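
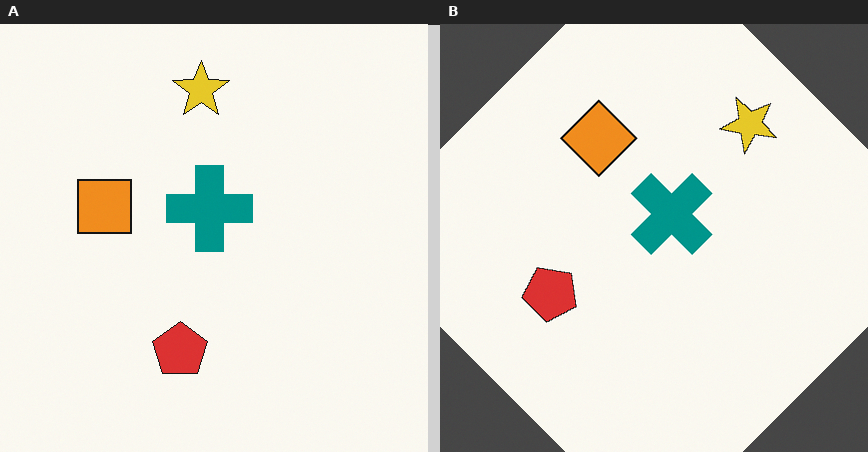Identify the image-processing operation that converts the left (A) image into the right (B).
The transformation is: rotated clockwise by a large amount — several tens of degrees.

Every shape is tilted by the same angle and the image corners show triangular fill wedges — a whole-image rotation by a non-right angle.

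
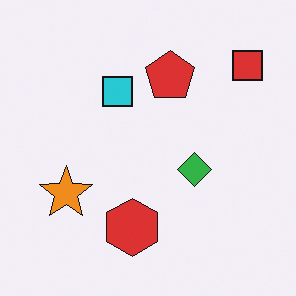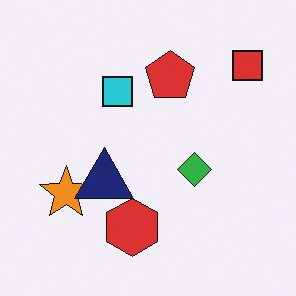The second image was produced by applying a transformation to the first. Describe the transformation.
The second image is the first overlaid with an additional navy triangle.

A navy triangle appears in the second image that is absent from the first.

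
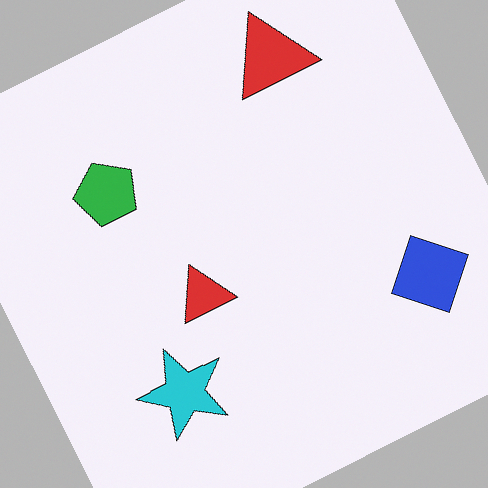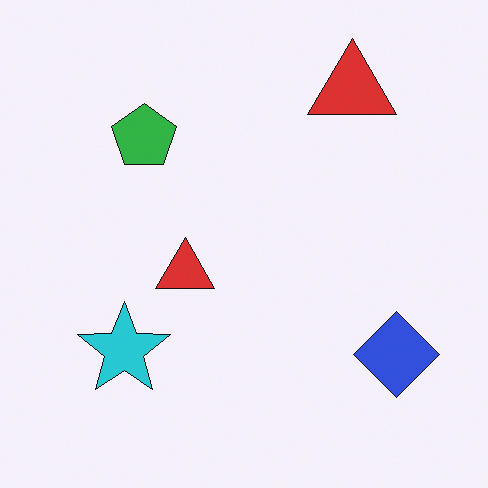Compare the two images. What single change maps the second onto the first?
The transformation is: rotated counter-clockwise by a moderate amount.

Every shape is tilted by the same angle and the image corners show triangular fill wedges — a whole-image rotation by a non-right angle.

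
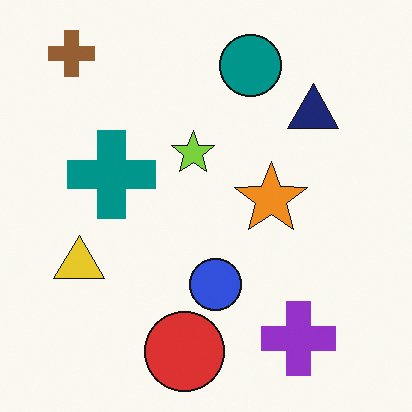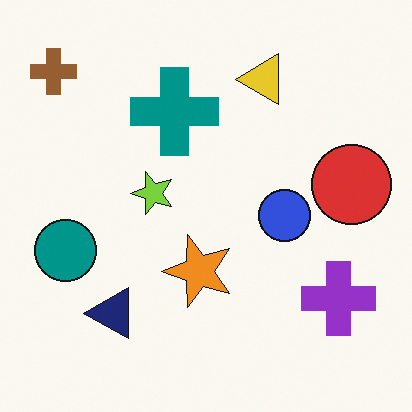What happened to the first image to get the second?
The transformation is: transposed (reflected across the top-left ↔ bottom-right diagonal).

Shapes have swapped their row and column positions — what was in the top-right is now in the bottom-left — a diagonal reflection.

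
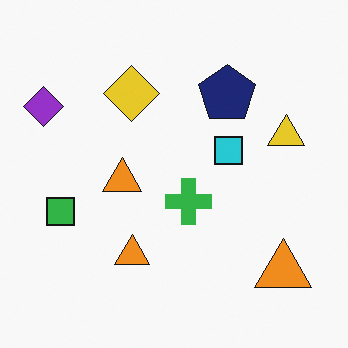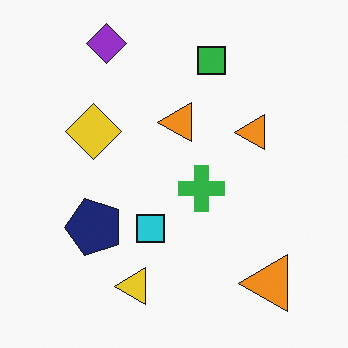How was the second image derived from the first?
The transformation is: transposed (reflected across the top-left ↔ bottom-right diagonal).

Shapes have swapped their row and column positions — what was in the top-right is now in the bottom-left — a diagonal reflection.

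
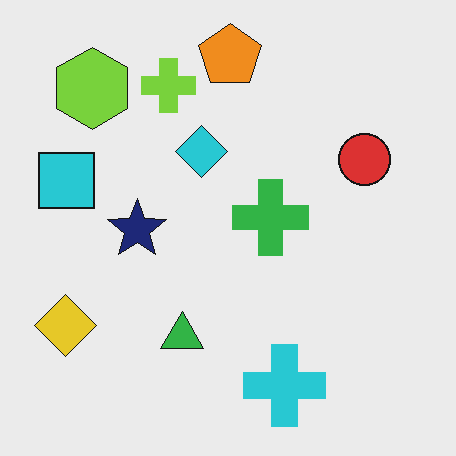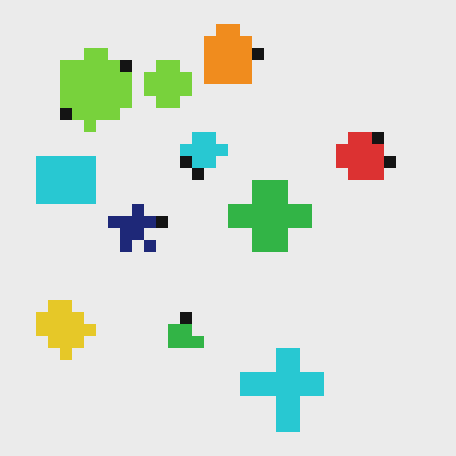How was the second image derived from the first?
It was heavily pixelated into large blocks.

Shapes are reduced to large square blocks; fine edges and outlines are lost — a downscale-then-upscale (mosaic) effect.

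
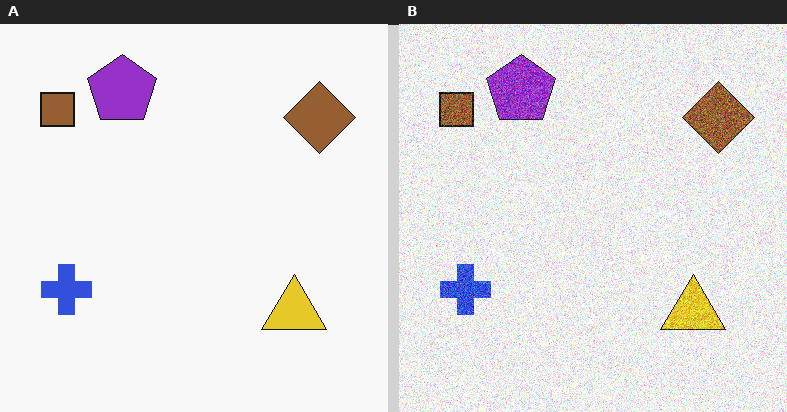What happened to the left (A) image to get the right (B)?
This is the original image degraded with a thick layer of grain.

Random speckle covers the whole image, including the flat background.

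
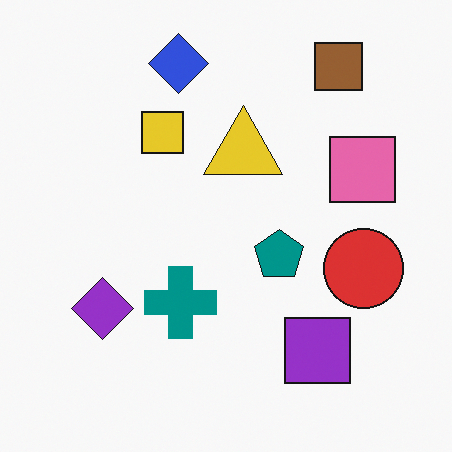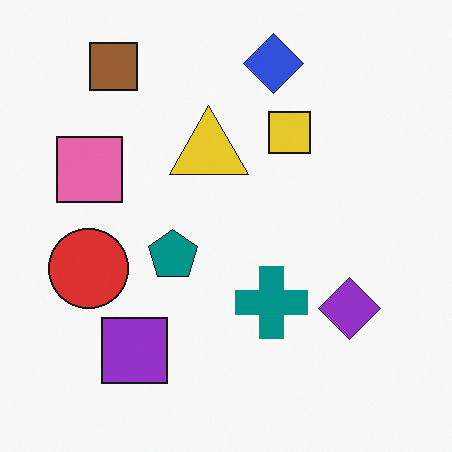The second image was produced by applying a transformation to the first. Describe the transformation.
The second image is the first flipped horizontally (left ↔ right).

The red circle is in the right of the first image and the left of the second — shapes on opposite sides of the vertical midline have swapped in a mirror flip.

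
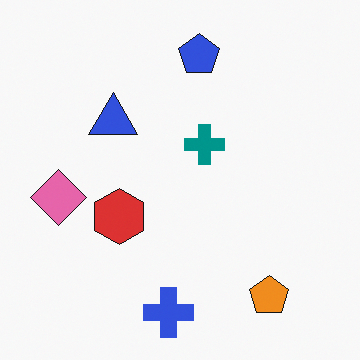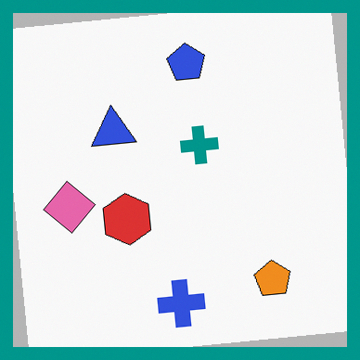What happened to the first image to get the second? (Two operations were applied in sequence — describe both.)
It was rotated counter-clockwise by a small amount, then framed with a teal border.

Every shape is tilted by the same angle and the image corners show triangular fill wedges — a whole-image rotation by a non-right angle. A solid teal frame runs around the edge of the second image, with the content slightly shrunk inside it.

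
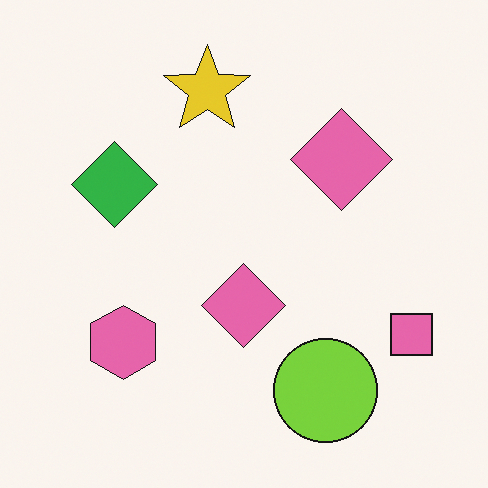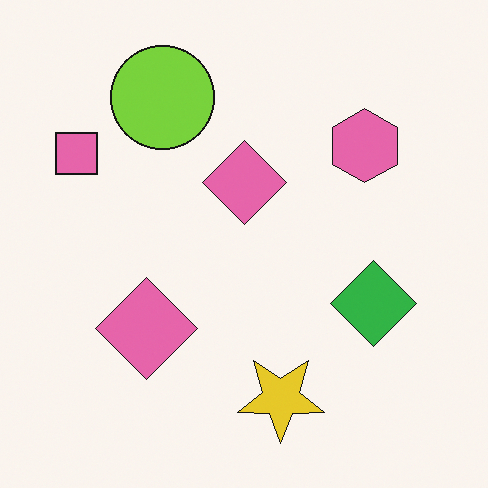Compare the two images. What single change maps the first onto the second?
Rotated 180°.

The pink square sits in the bottom-right of the first image and the top-left of the second — consistent with a whole-image 180° rotation.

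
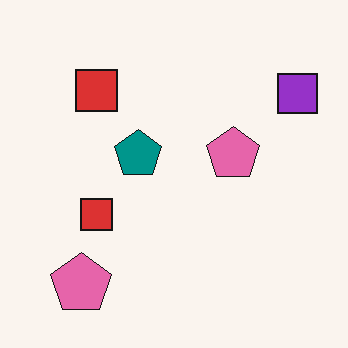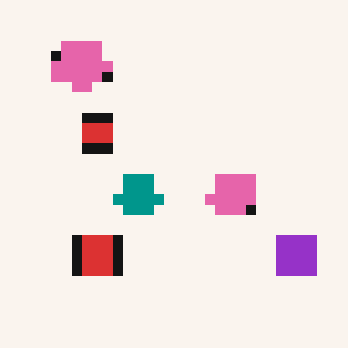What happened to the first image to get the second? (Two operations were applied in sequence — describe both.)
This is the original image flipped vertically (top ↔ bottom), then coarsely pixelated.

The purple square is in the top-right of the first image and the bottom-right of the second — shapes on opposite sides of the horizontal midline have swapped in a mirror flip. Shapes are reduced to large square blocks; fine edges and outlines are lost — a downscale-then-upscale (mosaic) effect.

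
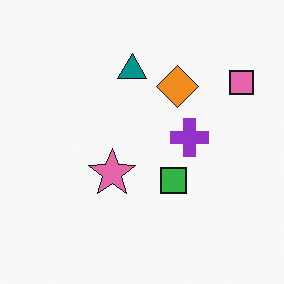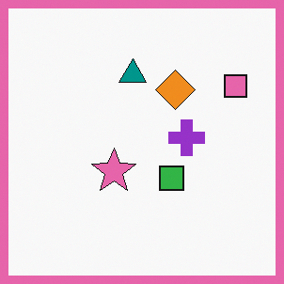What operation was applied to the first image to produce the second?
This is the original image framed with a pink border.

A solid pink frame runs around the edge of the second image, with the content slightly shrunk inside it.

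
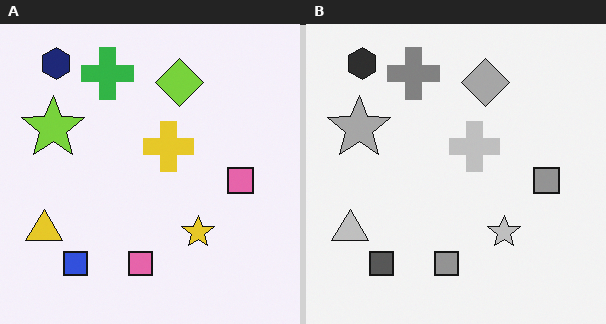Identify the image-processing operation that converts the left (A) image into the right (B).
The right (B) image is the left (A) converted to grayscale.

All color is removed — every shape is now a shade of grey.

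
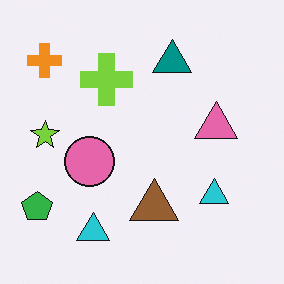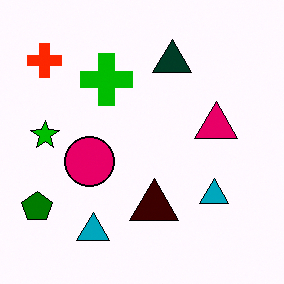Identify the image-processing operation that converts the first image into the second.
The second image is the first boosted in contrast.

Tones are pushed away from mid-grey across the whole image — a global contrast change.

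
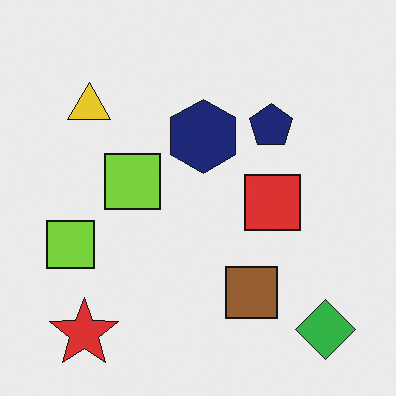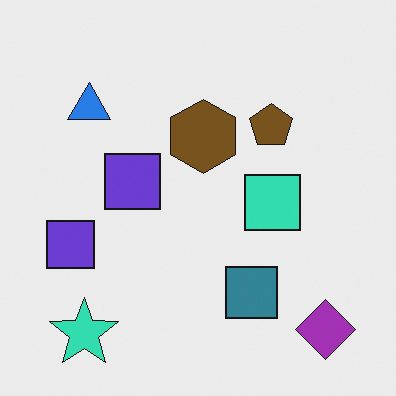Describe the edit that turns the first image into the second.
Hue-shifted through roughly half the color wheel.

Every shape's color has rotated by the same amount around the hue wheel — a uniform hue shift.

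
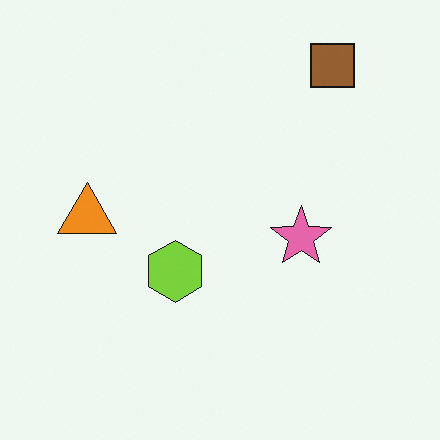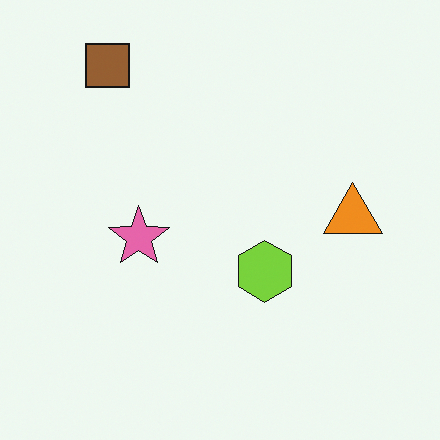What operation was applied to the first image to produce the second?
This is the original image flipped horizontally (left ↔ right).

The orange triangle is in the left of the first image and the right of the second — shapes on opposite sides of the vertical midline have swapped in a mirror flip.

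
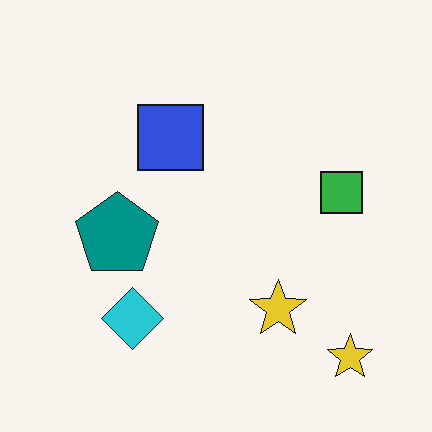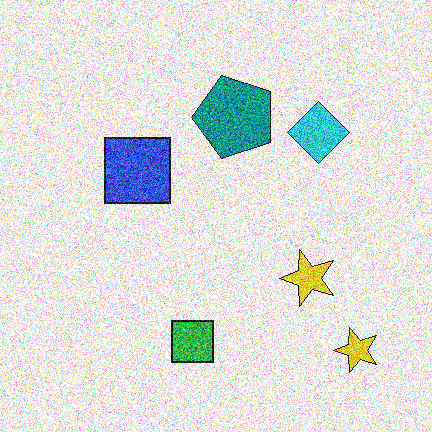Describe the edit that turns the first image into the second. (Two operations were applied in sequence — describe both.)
The second image is the first degraded with strong gaussian noise, then transposed (reflected across the top-left ↔ bottom-right diagonal).

Random speckle covers the whole image, including the flat background. Shapes have swapped their row and column positions — what was in the top-right is now in the bottom-left — a diagonal reflection.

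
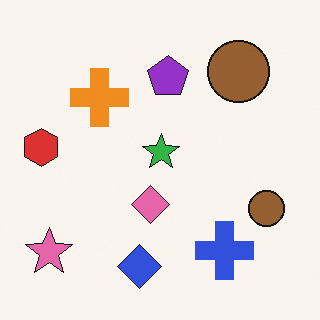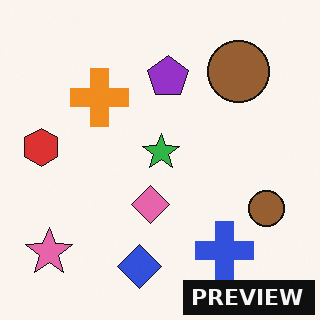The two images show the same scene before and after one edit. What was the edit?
This is the original image watermarked with the text "PREVIEW" in the lower-right corner.

A dark label reading "PREVIEW" appears in the lower-right corner.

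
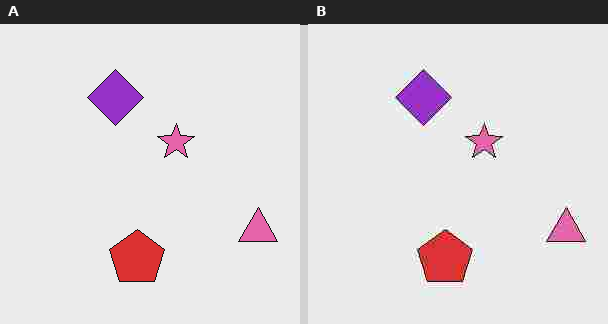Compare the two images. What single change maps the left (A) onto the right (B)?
The transformation is: degraded with heavy JPEG compression.

Blocky 8×8 compression artifacts appear around shape edges and the flat background shows ringing — characteristic JPEG degradation.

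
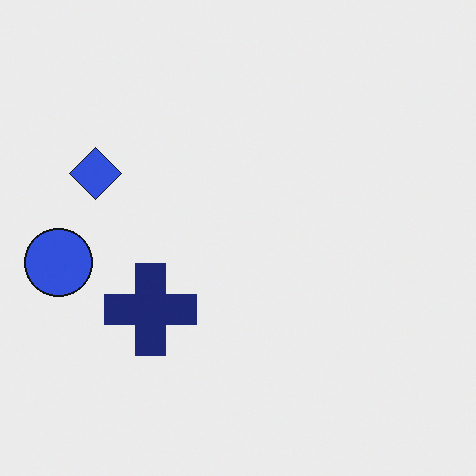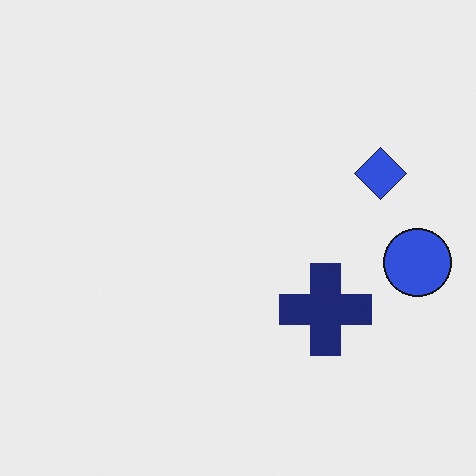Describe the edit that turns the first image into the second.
The transformation is: flipped horizontally (left ↔ right).

The blue circle is in the left of the first image and the right of the second — shapes on opposite sides of the vertical midline have swapped in a mirror flip.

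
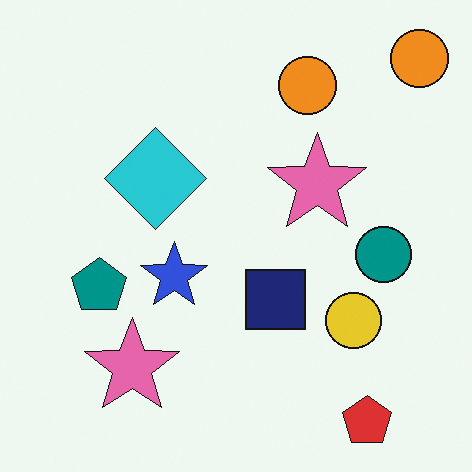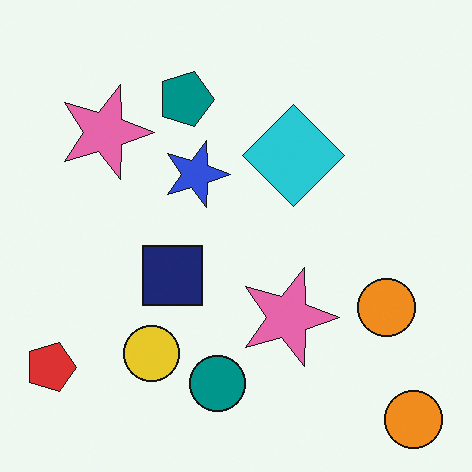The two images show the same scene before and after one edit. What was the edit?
The second image is the first rotated 90° clockwise.

The red pentagon sits in the bottom-right of the first image and the bottom-left of the second — consistent with a whole-image 90° clockwise rotation.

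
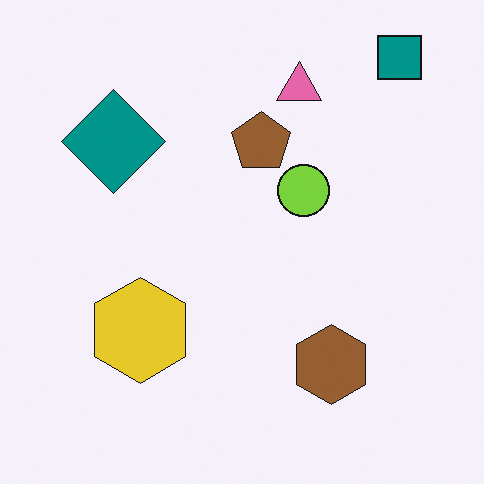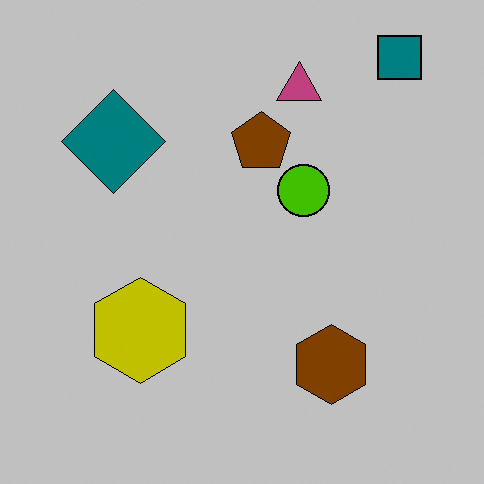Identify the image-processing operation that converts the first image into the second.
Heavily posterized to just a handful of flat colors.

Each flat color has snapped to a coarser quantized level — most visibly, the near-white background has dropped to a flat grey.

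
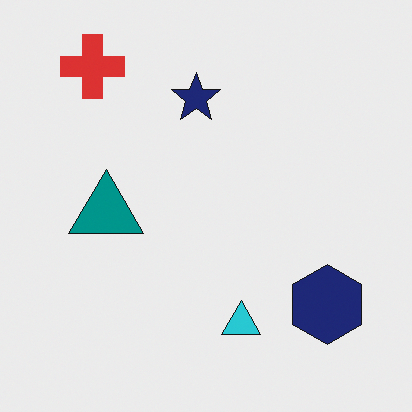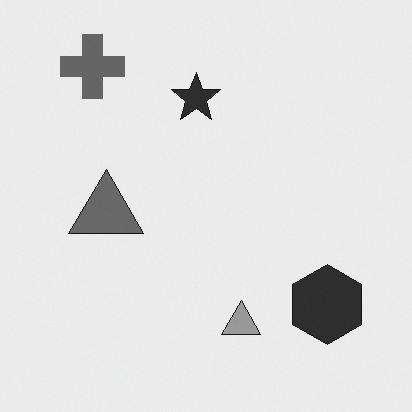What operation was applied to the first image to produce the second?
This is the original image converted to grayscale.

All color is removed — every shape is now a shade of grey.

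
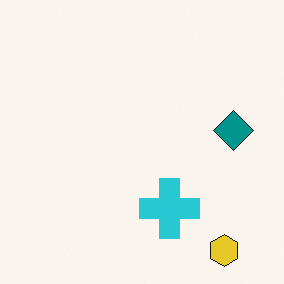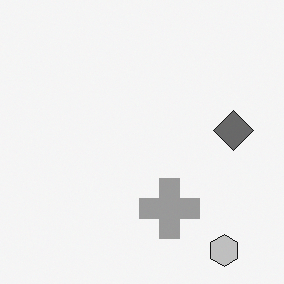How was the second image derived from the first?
The transformation is: converted to grayscale.

All color is removed — every shape is now a shade of grey.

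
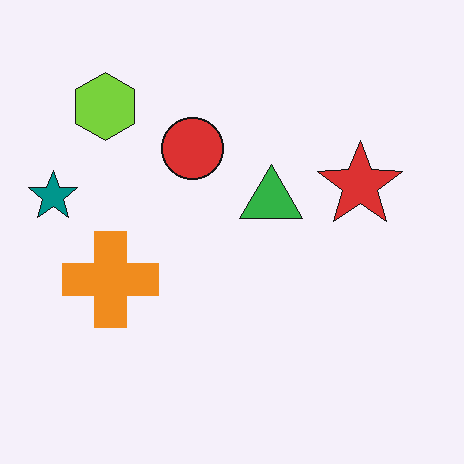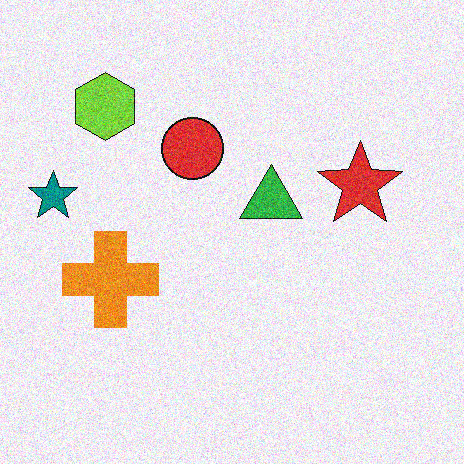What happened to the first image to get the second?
The second image is the first degraded with moderate additive noise.

Random speckle covers the whole image, including the flat background.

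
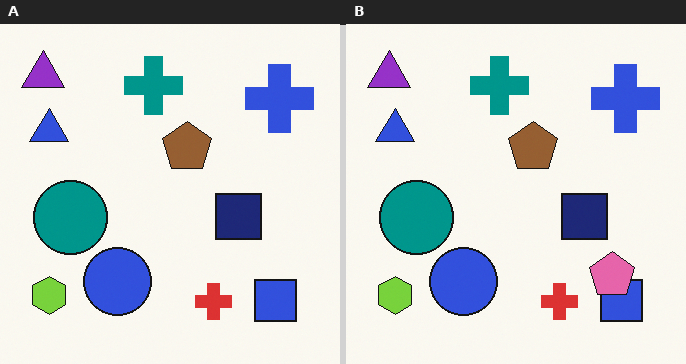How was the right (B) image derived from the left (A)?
The right (B) image is the left (A) overlaid with an additional pink pentagon.

A pink pentagon appears in the right (B) image that is absent from the left (A).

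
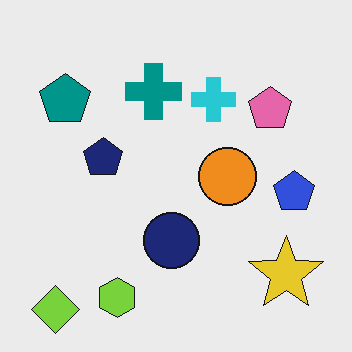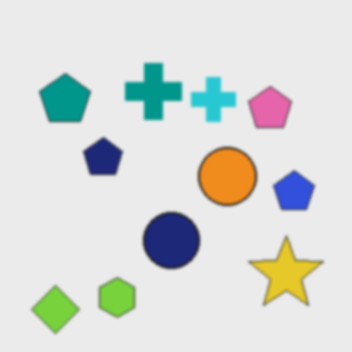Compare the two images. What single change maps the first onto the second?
The image was lightly blurred.

Shape edges and outlines are uniformly softened across the whole image.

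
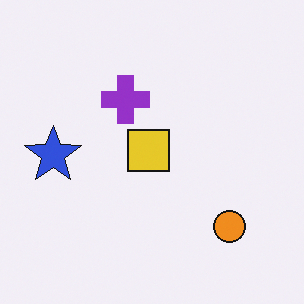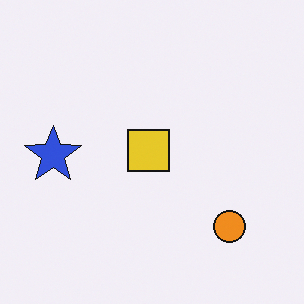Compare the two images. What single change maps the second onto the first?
Overlaid with an additional purple cross.

A purple cross appears in the first image that is absent from the second.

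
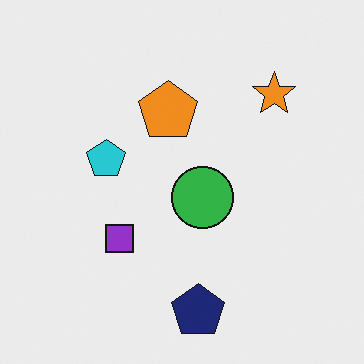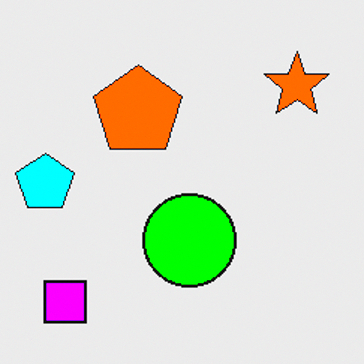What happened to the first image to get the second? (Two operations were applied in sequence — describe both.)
This is the original image cropped slightly and scaled back up, then made much more vivid (saturation change).

The visible shapes are larger and the field of view is narrower; shapes near the original edges may be partly or wholly outside the frame — a crop-and-rescale. All colors are more vivid — a global saturation change.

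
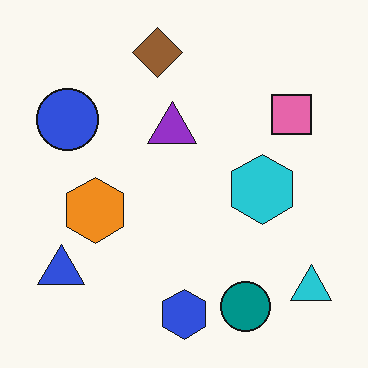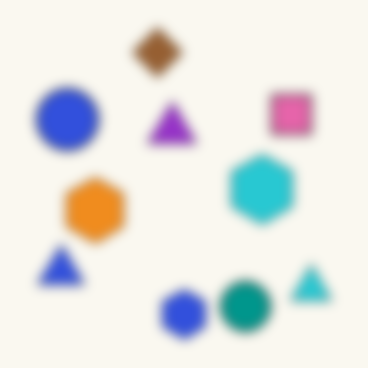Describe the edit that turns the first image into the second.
The second image is the first strongly gaussian-blurred.

Shape edges and outlines are uniformly softened across the whole image.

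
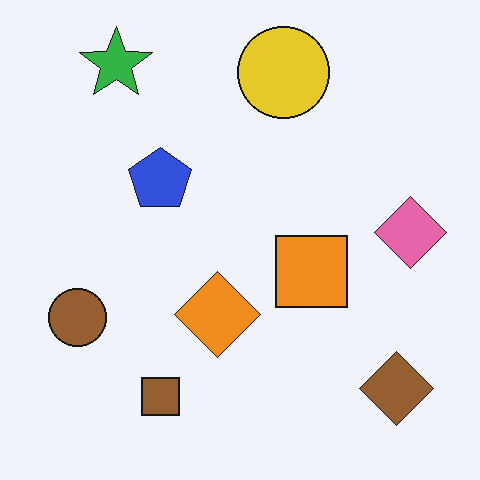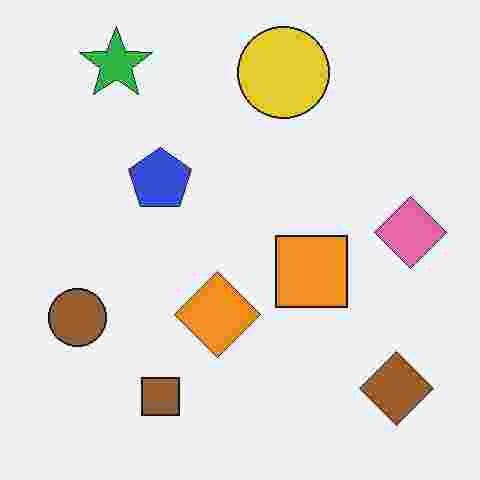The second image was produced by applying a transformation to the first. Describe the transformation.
Heavily JPEG-compressed with obvious blocking artifacts.

Blocky 8×8 compression artifacts appear around shape edges and the flat background shows ringing — characteristic JPEG degradation.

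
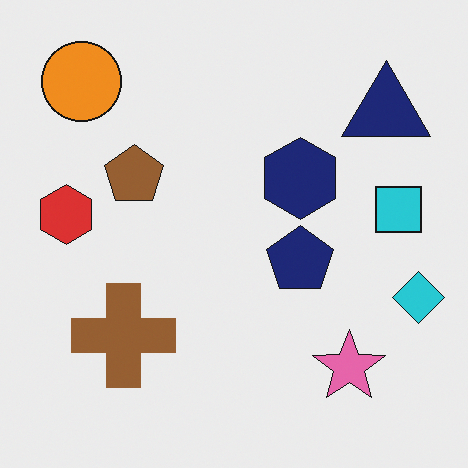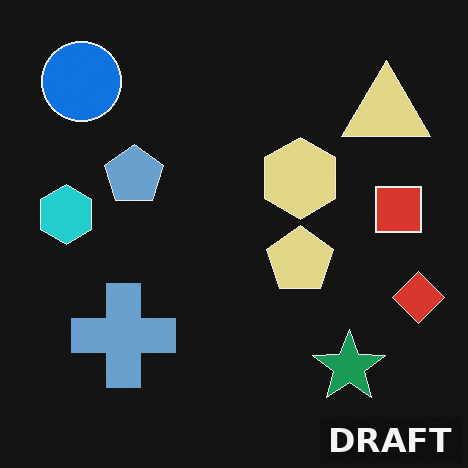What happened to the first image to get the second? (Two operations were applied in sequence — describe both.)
The image was color-inverted (negative), then watermarked with the text "DRAFT" in the lower-right corner.

The light background has become dark and every shape's color is its complement — a photographic negative. A dark label reading "DRAFT" appears in the lower-right corner.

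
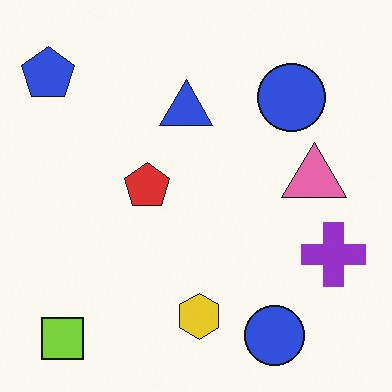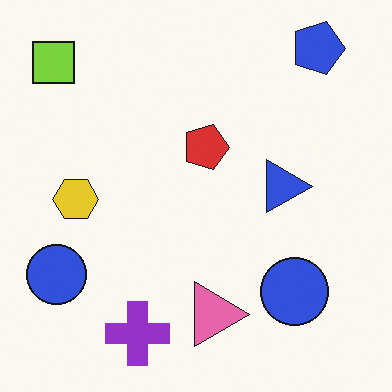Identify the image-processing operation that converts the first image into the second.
Rotated 90° clockwise.

The lime square sits in the bottom-left of the first image and the top-left of the second — consistent with a whole-image 90° clockwise rotation.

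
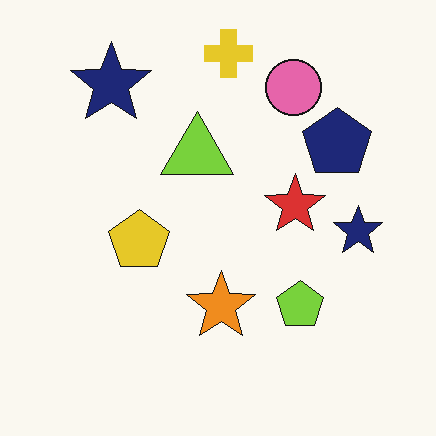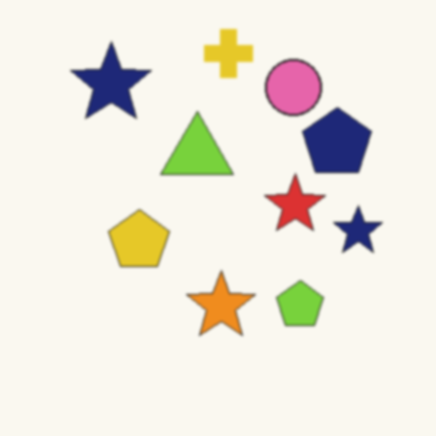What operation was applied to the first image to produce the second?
The image was slightly softened.

Shape edges and outlines are uniformly softened across the whole image.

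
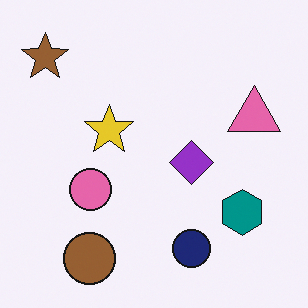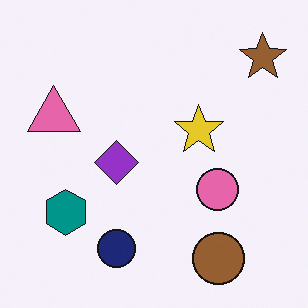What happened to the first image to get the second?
The second image is the first flipped horizontally (left ↔ right).

The brown star is in the top-left of the first image and the top-right of the second — shapes on opposite sides of the vertical midline have swapped in a mirror flip.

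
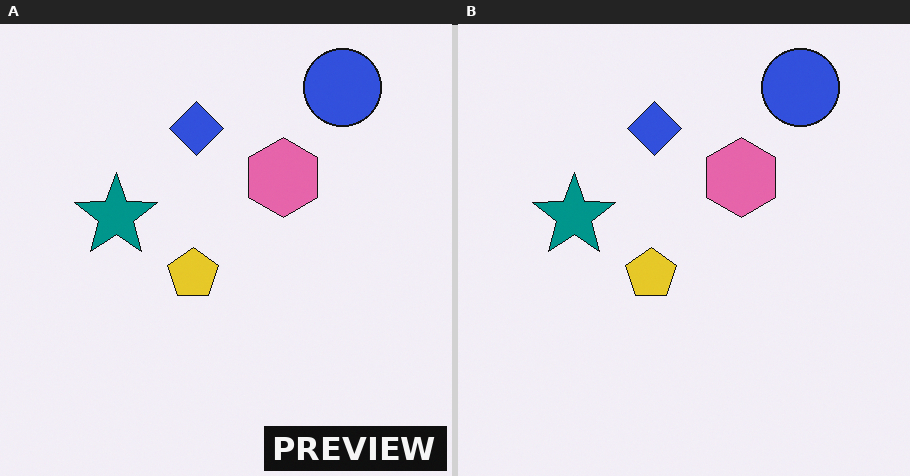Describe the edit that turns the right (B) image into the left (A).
The transformation is: watermarked with the text "PREVIEW" in the lower-right corner.

A dark label reading "PREVIEW" appears in the lower-right corner.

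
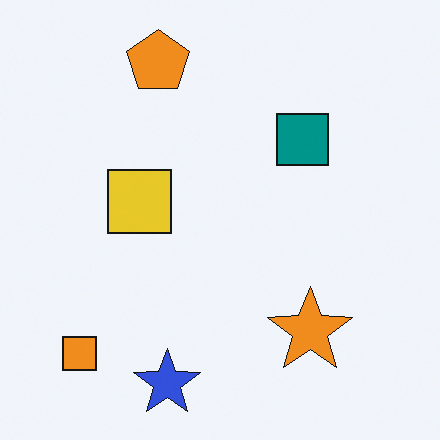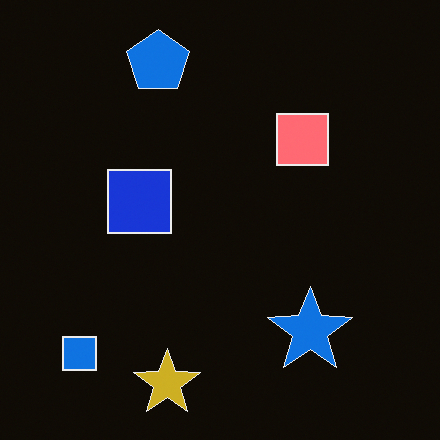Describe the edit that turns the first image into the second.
Color-inverted (negative).

The light background has become dark and every shape's color is its complement — a photographic negative.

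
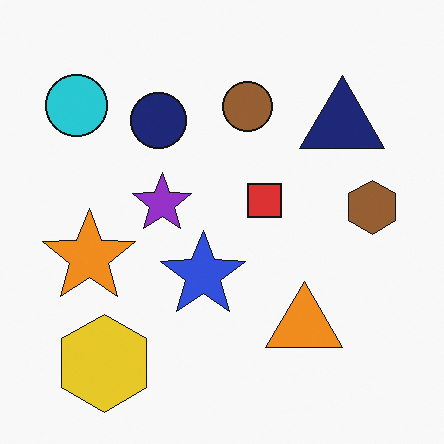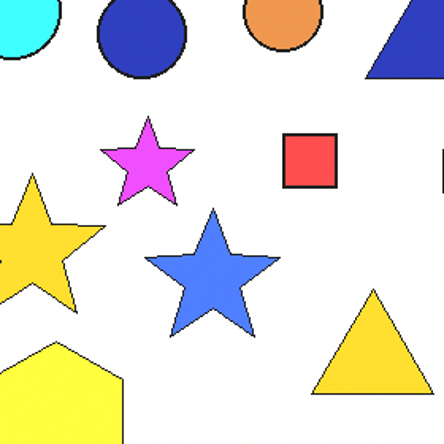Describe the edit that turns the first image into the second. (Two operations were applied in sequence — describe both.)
Substantially brightened, then cropped slightly and scaled back up.

Every pixel — background and shapes alike — is uniformly brightened. The visible shapes are larger and the field of view is narrower; shapes near the original edges may be partly or wholly outside the frame — a crop-and-rescale.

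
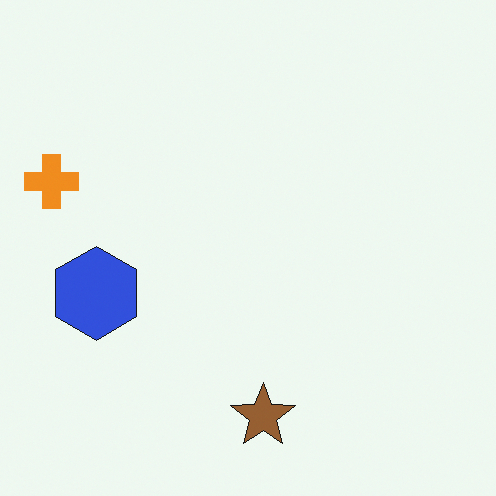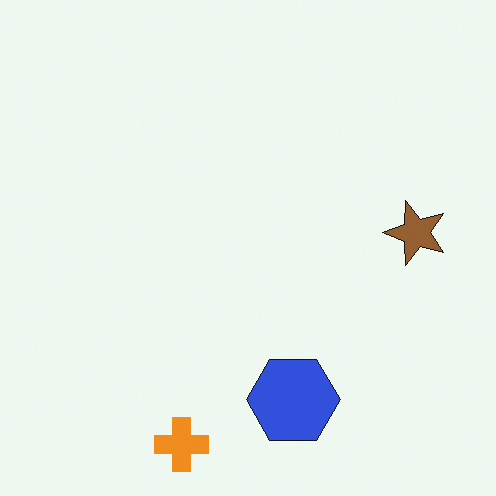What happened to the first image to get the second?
The transformation is: rotated 90° counter-clockwise.

The orange cross sits in the left of the first image and the bottom of the second — consistent with a whole-image 90° counter-clockwise rotation.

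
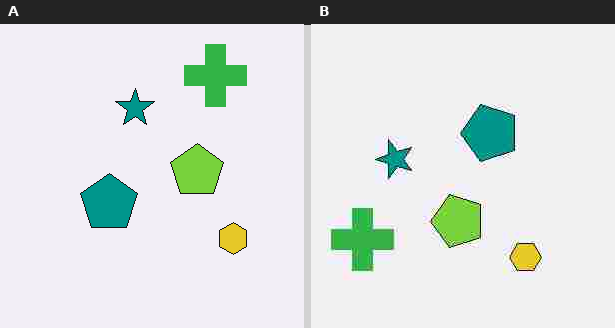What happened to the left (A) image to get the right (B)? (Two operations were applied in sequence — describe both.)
The transformation is: transposed (reflected across the top-left ↔ bottom-right diagonal), then heavily JPEG-compressed with obvious blocking artifacts.

Shapes have swapped their row and column positions — what was in the top-right is now in the bottom-left — a diagonal reflection. Blocky 8×8 compression artifacts appear around shape edges and the flat background shows ringing — characteristic JPEG degradation.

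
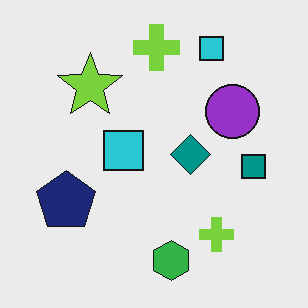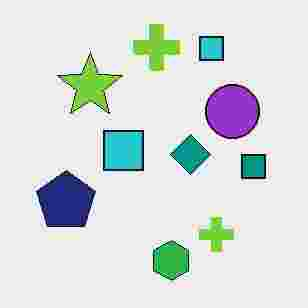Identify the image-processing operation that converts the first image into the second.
The image was degraded with heavy JPEG compression.

Blocky 8×8 compression artifacts appear around shape edges and the flat background shows ringing — characteristic JPEG degradation.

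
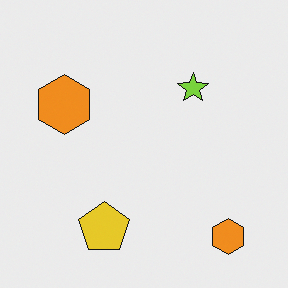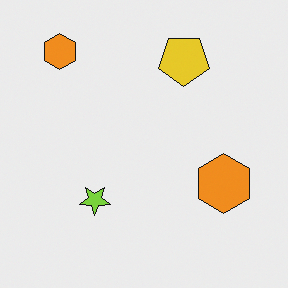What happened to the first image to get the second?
Rotated 180°.

The yellow pentagon sits in the bottom of the first image and the top of the second — consistent with a whole-image 180° rotation.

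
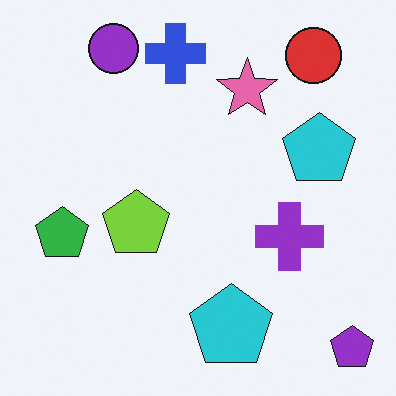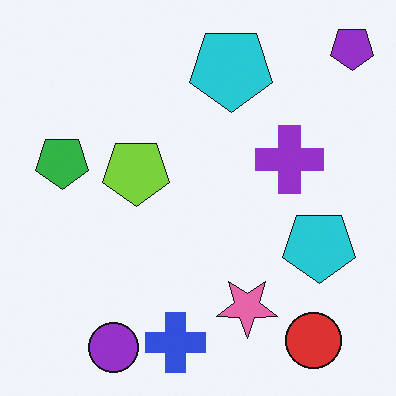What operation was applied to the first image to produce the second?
The second image is the first flipped vertically (top ↔ bottom).

The purple circle is in the top-left of the first image and the bottom-left of the second — shapes on opposite sides of the horizontal midline have swapped in a mirror flip.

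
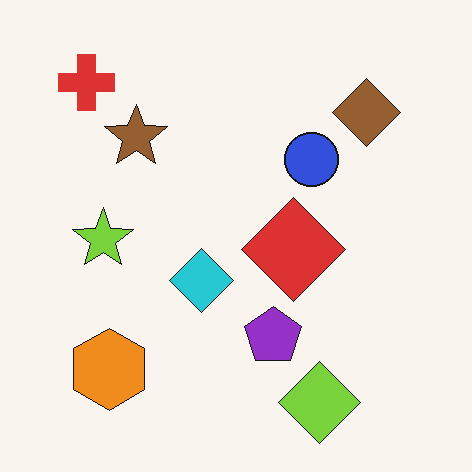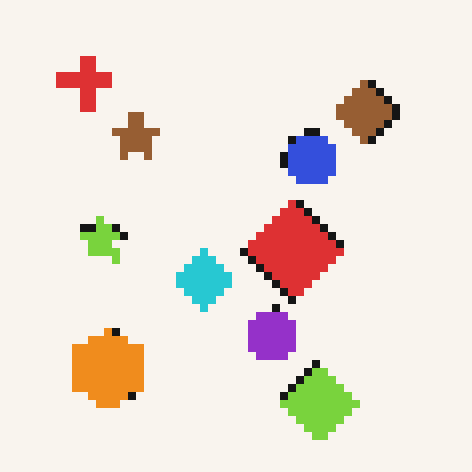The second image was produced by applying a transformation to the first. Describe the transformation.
It was pixelated into visible square blocks.

Shapes are reduced to large square blocks; fine edges and outlines are lost — a downscale-then-upscale (mosaic) effect.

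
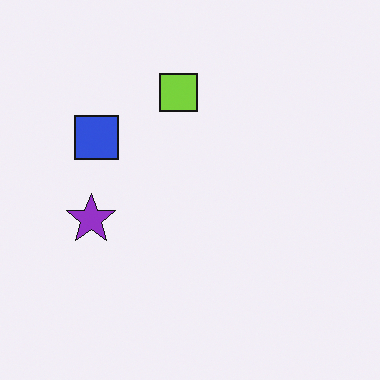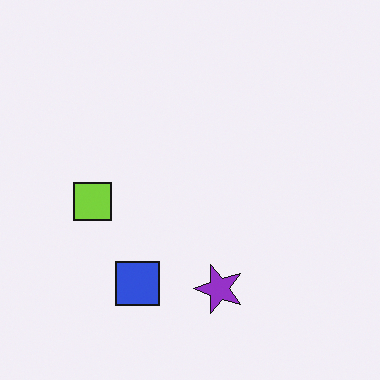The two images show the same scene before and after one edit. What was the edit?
Rotated 90° counter-clockwise.

The blue square sits in the left of the first image and the bottom of the second — consistent with a whole-image 90° counter-clockwise rotation.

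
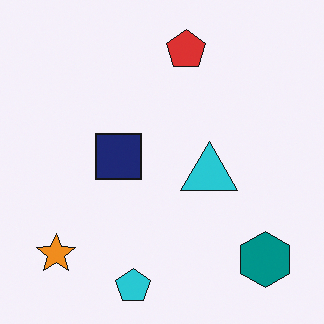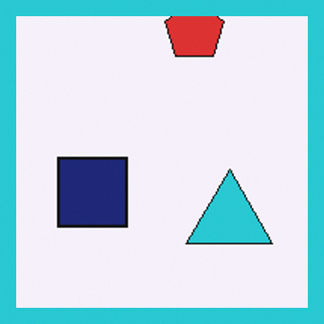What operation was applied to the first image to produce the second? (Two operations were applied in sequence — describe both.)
The second image is the first cropped tightly and scaled back up, then framed with a cyan border.

The visible shapes are larger and the field of view is narrower; shapes near the original edges may be partly or wholly outside the frame — a crop-and-rescale. A solid cyan frame runs around the edge of the second image, with the content slightly shrunk inside it.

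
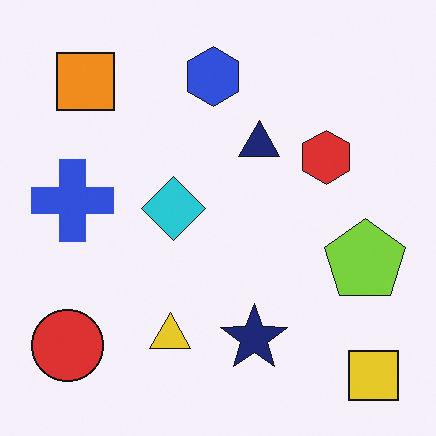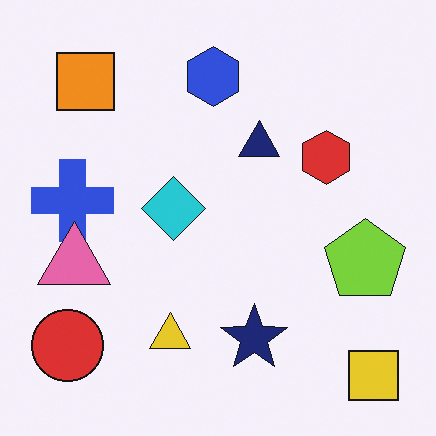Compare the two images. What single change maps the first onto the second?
The second image is the first overlaid with an additional pink triangle.

A pink triangle appears in the second image that is absent from the first.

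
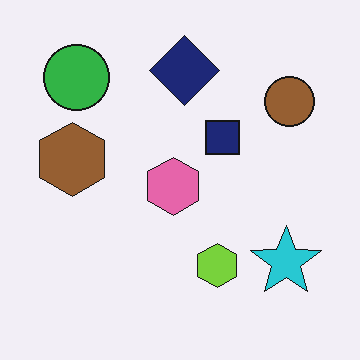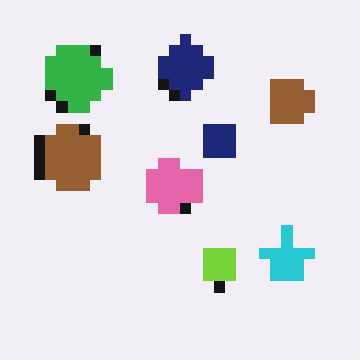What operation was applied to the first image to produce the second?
The transformation is: coarsely pixelated.

Shapes are reduced to large square blocks; fine edges and outlines are lost — a downscale-then-upscale (mosaic) effect.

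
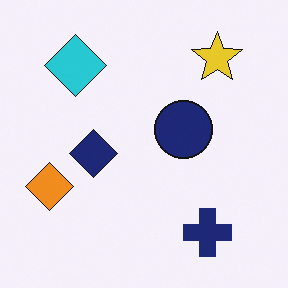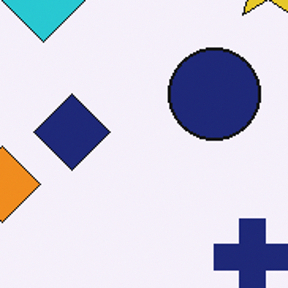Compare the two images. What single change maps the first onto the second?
The image was cropped slightly and scaled back up.

The visible shapes are larger and the field of view is narrower; shapes near the original edges may be partly or wholly outside the frame — a crop-and-rescale.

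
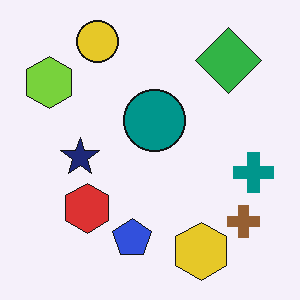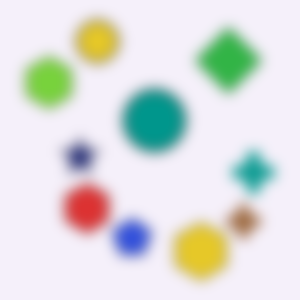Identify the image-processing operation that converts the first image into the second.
This is the original image strongly gaussian-blurred.

Shape edges and outlines are uniformly softened across the whole image.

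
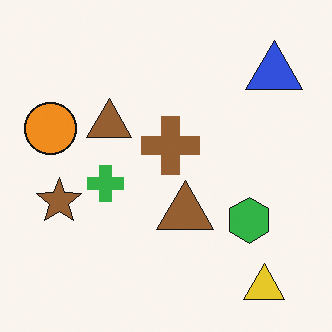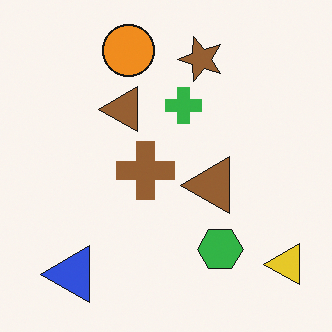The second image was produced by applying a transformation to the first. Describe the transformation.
Transposed (reflected across the top-left ↔ bottom-right diagonal).

Shapes have swapped their row and column positions — what was in the top-right is now in the bottom-left — a diagonal reflection.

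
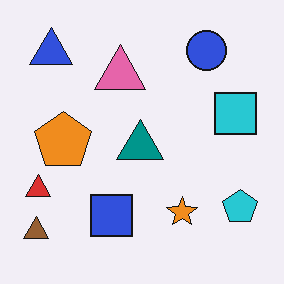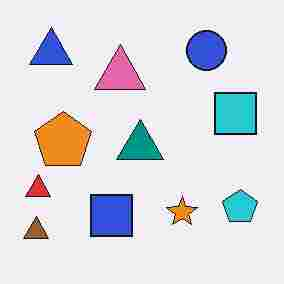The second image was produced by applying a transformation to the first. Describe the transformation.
The transformation is: degraded with heavy JPEG compression.

Blocky 8×8 compression artifacts appear around shape edges and the flat background shows ringing — characteristic JPEG degradation.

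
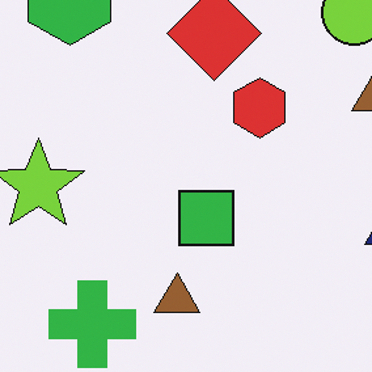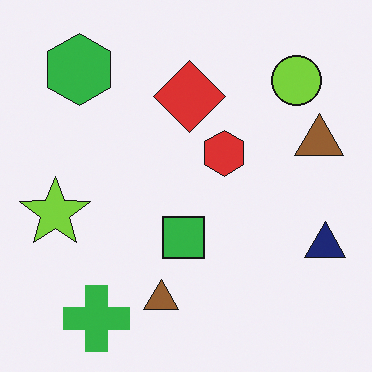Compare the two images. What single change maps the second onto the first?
The image was cropped to a modestly smaller region and rescaled.

The visible shapes are larger and the field of view is narrower; shapes near the original edges may be partly or wholly outside the frame — a crop-and-rescale.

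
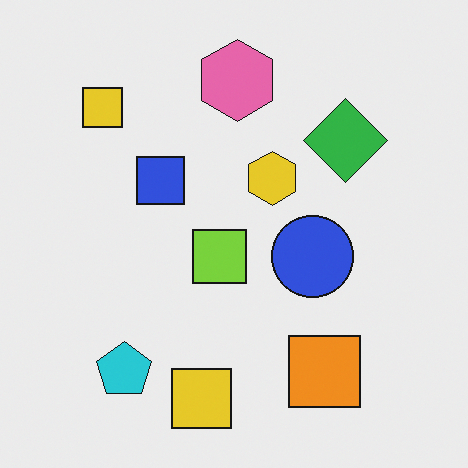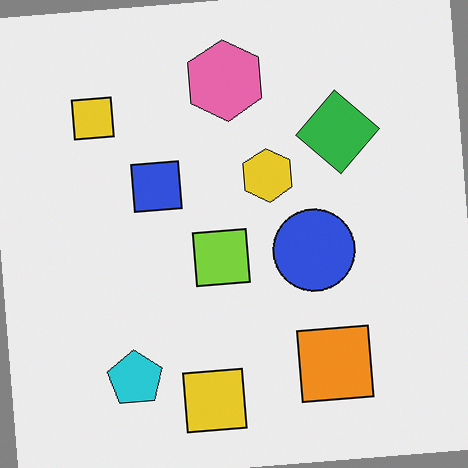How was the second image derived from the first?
The image was rotated counter-clockwise by a few degrees.

Every shape is tilted by the same angle and the image corners show triangular fill wedges — a whole-image rotation by a non-right angle.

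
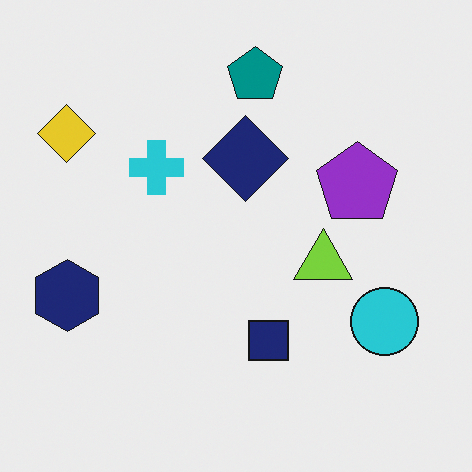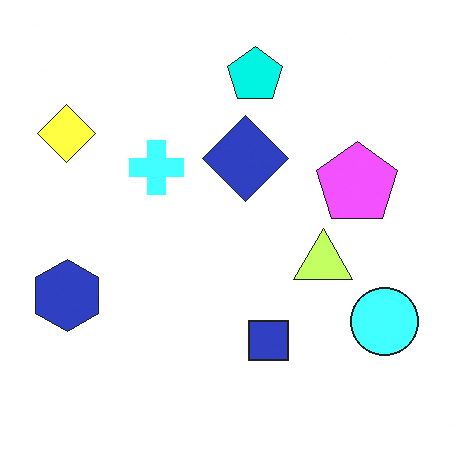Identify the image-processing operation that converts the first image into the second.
This is the original image substantially brightened.

Every pixel — background and shapes alike — is uniformly brightened.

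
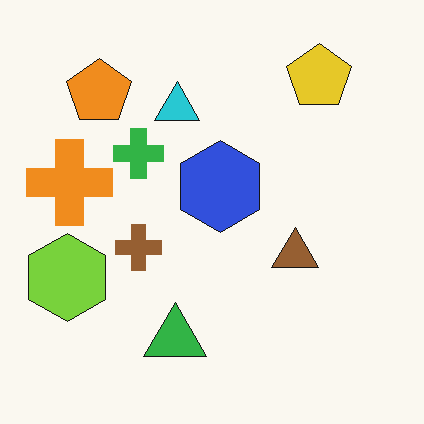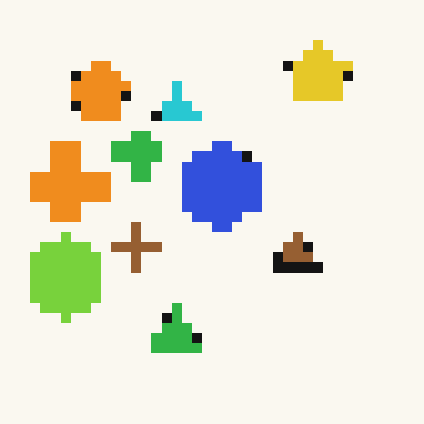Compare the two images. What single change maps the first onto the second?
The transformation is: coarsely pixelated.

Shapes are reduced to large square blocks; fine edges and outlines are lost — a downscale-then-upscale (mosaic) effect.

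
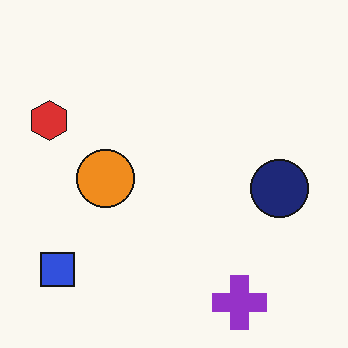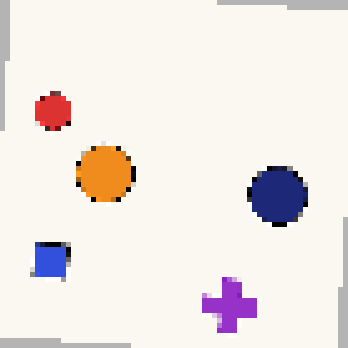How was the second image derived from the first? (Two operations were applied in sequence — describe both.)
The image was rotated clockwise by a slight angle, then lightly pixelated (a mild mosaic effect).

Every shape is tilted by the same angle and the image corners show triangular fill wedges — a whole-image rotation by a non-right angle. Shapes are reduced to large square blocks; fine edges and outlines are lost — a downscale-then-upscale (mosaic) effect.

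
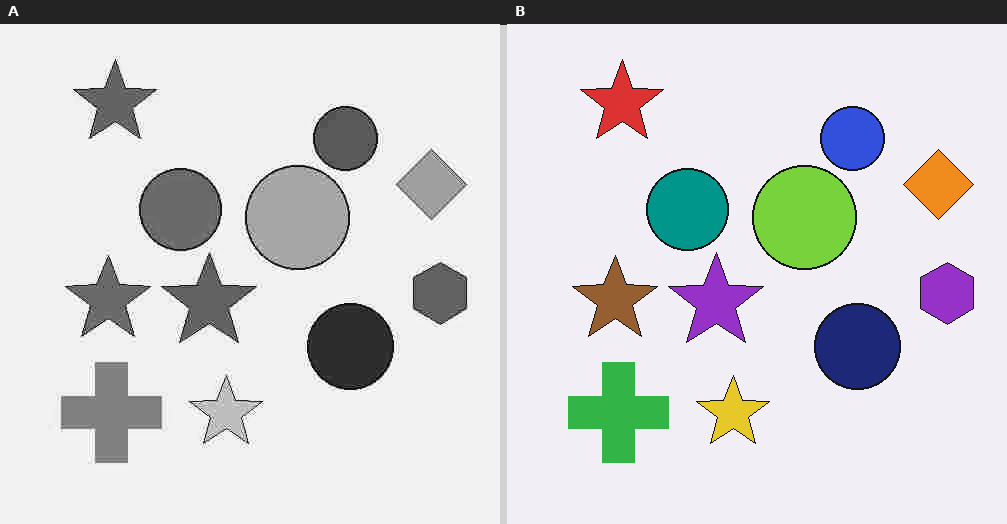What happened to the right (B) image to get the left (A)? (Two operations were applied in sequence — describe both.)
This is the original image heavily JPEG-compressed with obvious blocking artifacts, then converted to grayscale.

Blocky 8×8 compression artifacts appear around shape edges and the flat background shows ringing — characteristic JPEG degradation. All color is removed — every shape is now a shade of grey.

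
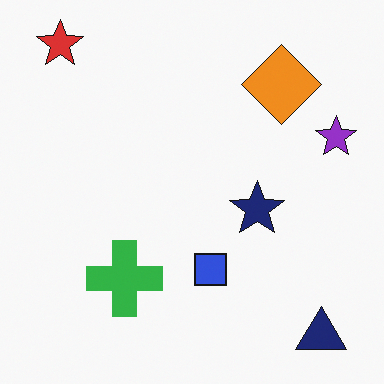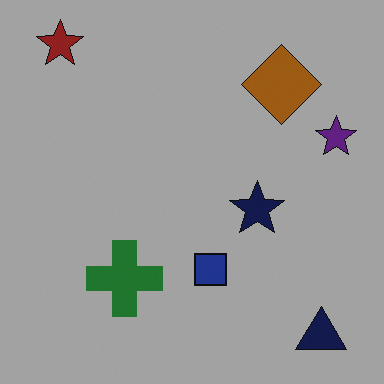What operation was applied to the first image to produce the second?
It was substantially darkened.

Every pixel — background and shapes alike — is uniformly darkened.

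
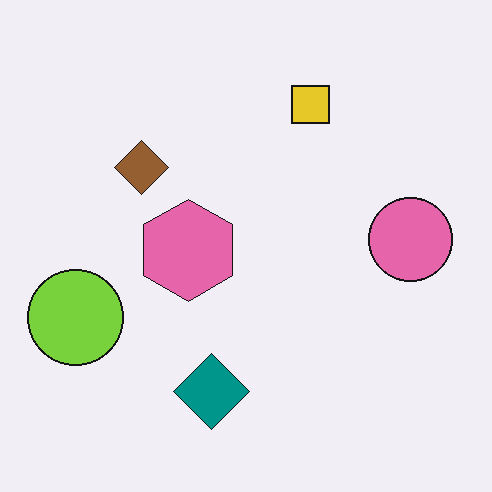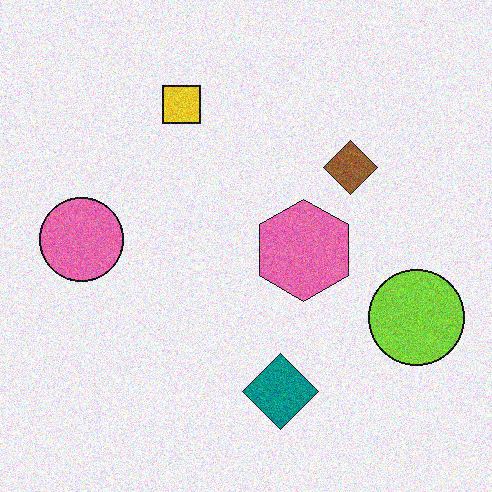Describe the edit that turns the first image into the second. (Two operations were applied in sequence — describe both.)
This is the original image flipped horizontally (left ↔ right), then degraded with moderate additive noise.

The lime circle is in the left of the first image and the right of the second — shapes on opposite sides of the vertical midline have swapped in a mirror flip. Random speckle covers the whole image, including the flat background.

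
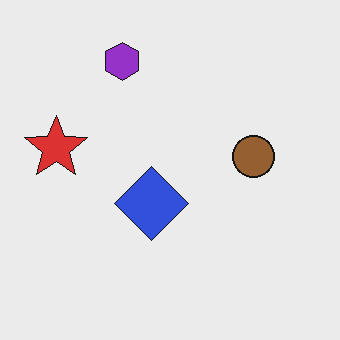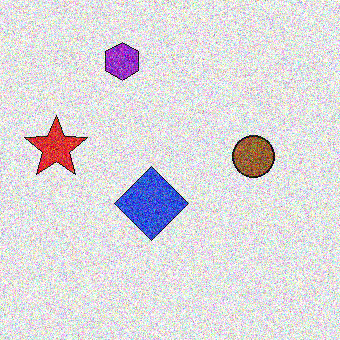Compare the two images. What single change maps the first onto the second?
Degraded with a thick layer of grain.

Random speckle covers the whole image, including the flat background.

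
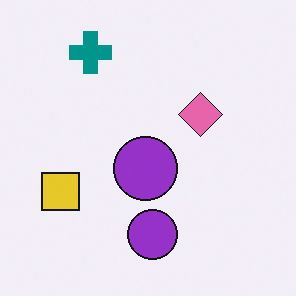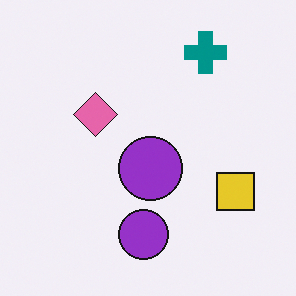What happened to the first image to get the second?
The transformation is: flipped horizontally (left ↔ right).

The yellow square is in the left of the first image and the right of the second — shapes on opposite sides of the vertical midline have swapped in a mirror flip.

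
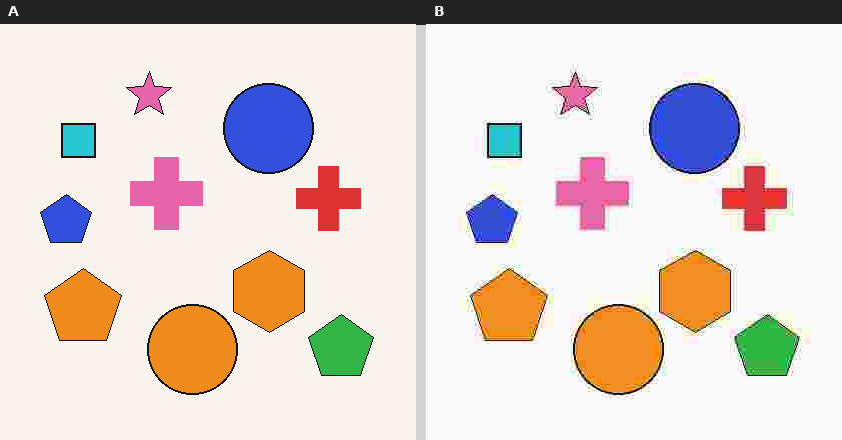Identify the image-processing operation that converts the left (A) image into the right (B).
Degraded with heavy JPEG compression.

Blocky 8×8 compression artifacts appear around shape edges and the flat background shows ringing — characteristic JPEG degradation.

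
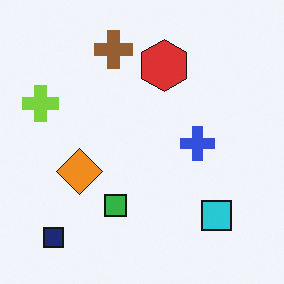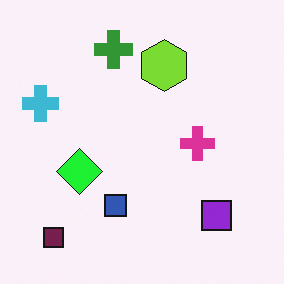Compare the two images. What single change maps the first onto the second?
The image was hue-shifted through roughly a third of the color wheel.

Every shape's color has rotated by the same amount around the hue wheel — a uniform hue shift.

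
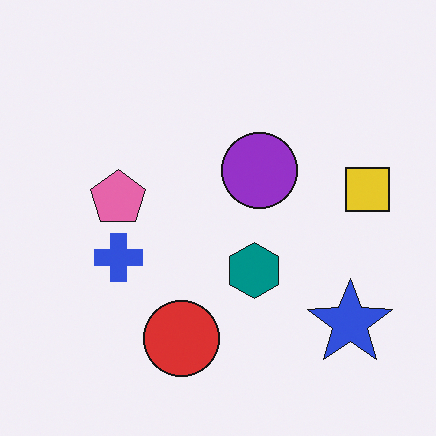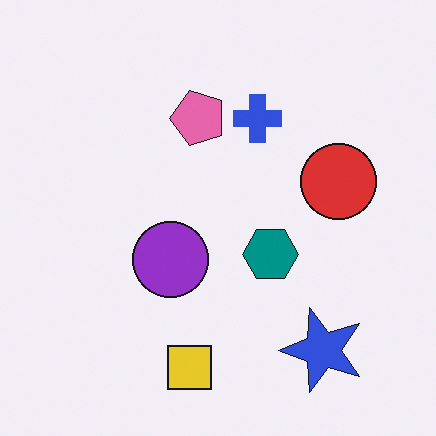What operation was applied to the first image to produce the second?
The second image is the first transposed (reflected across the top-left ↔ bottom-right diagonal).

Shapes have swapped their row and column positions — what was in the top-right is now in the bottom-left — a diagonal reflection.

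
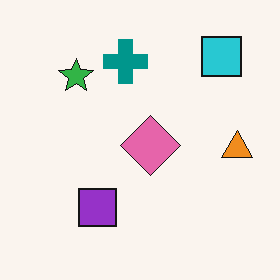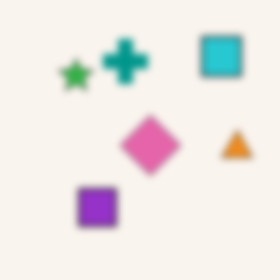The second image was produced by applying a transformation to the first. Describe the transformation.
It was moderately blurred.

Shape edges and outlines are uniformly softened across the whole image.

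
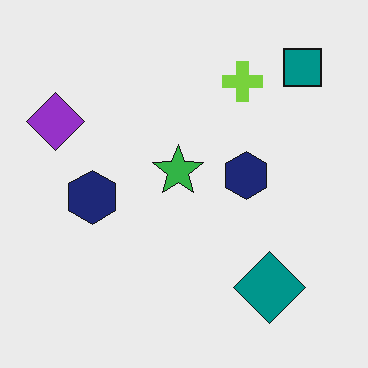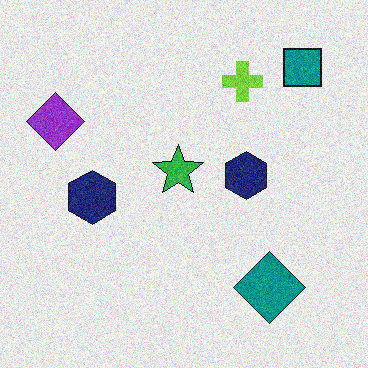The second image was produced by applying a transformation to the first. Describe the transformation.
The image was degraded with visible gaussian noise.

Random speckle covers the whole image, including the flat background.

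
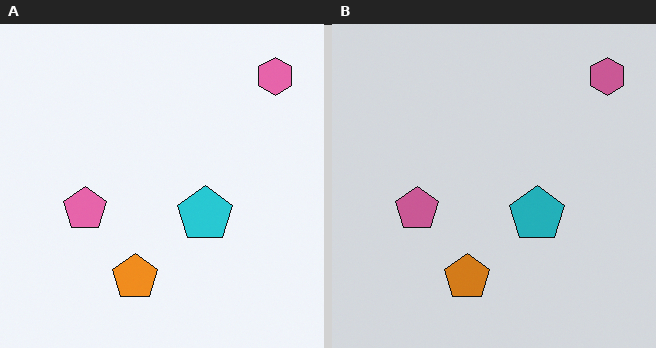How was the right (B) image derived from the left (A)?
The right (B) image is the left (A) slightly darkened.

Every pixel — background and shapes alike — is uniformly darkened.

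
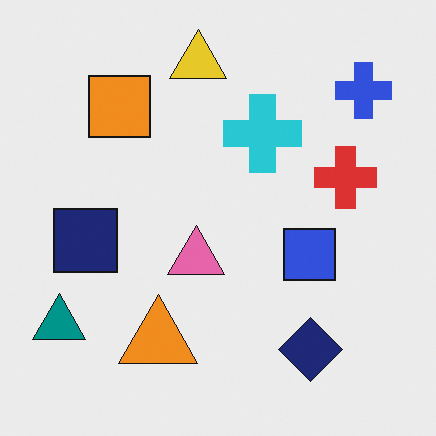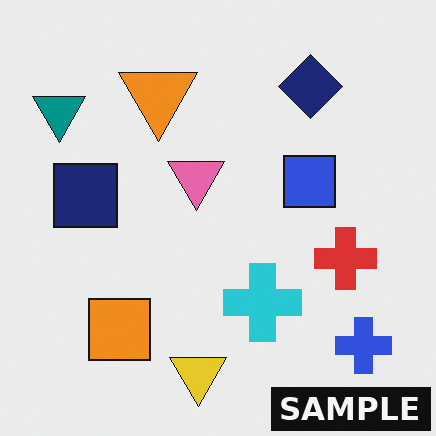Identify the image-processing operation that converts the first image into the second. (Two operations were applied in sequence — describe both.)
The image was flipped vertically (top ↔ bottom), then watermarked with the text "SAMPLE" in the lower-right corner.

The yellow triangle is in the top of the first image and the bottom of the second — shapes on opposite sides of the horizontal midline have swapped in a mirror flip. A dark label reading "SAMPLE" appears in the lower-right corner.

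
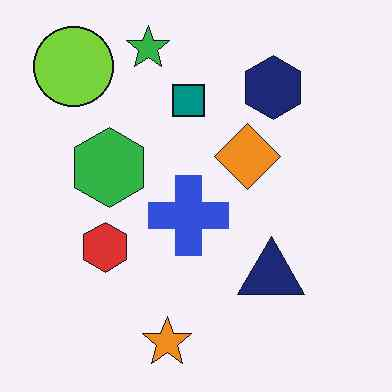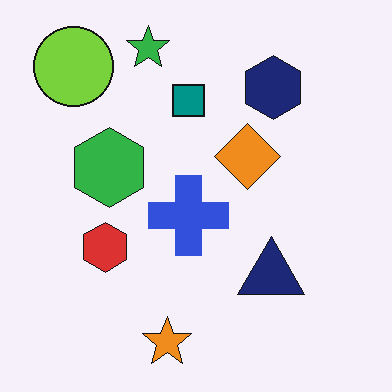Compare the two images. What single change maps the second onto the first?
The image was given moderate JPEG compression.

Blocky 8×8 compression artifacts appear around shape edges and the flat background shows ringing — characteristic JPEG degradation.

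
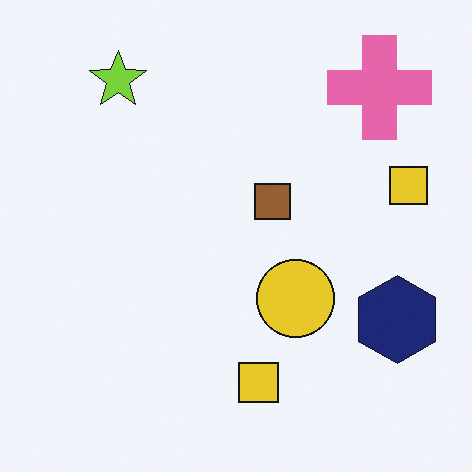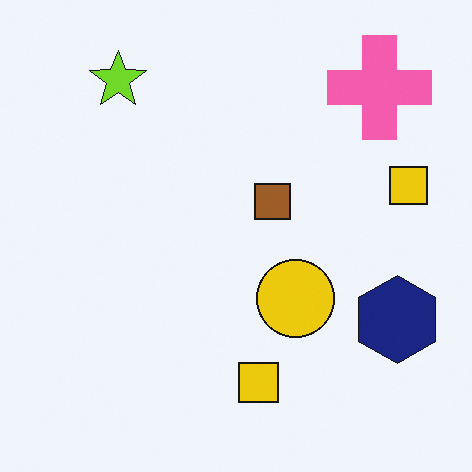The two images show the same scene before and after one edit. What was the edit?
The transformation is: slightly oversaturated.

All colors are more vivid — a global saturation change.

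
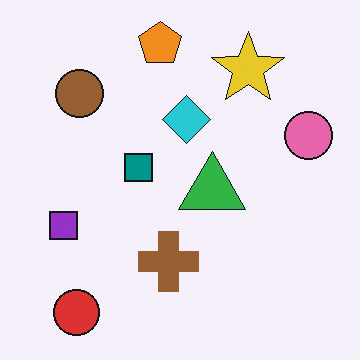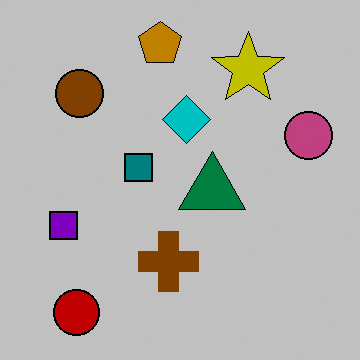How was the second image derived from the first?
It was heavily posterized to just a handful of flat colors.

Each flat color has snapped to a coarser quantized level — most visibly, the near-white background has dropped to a flat grey.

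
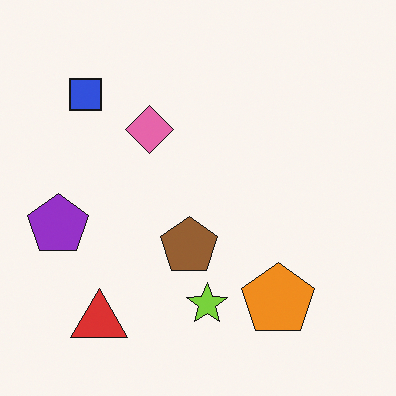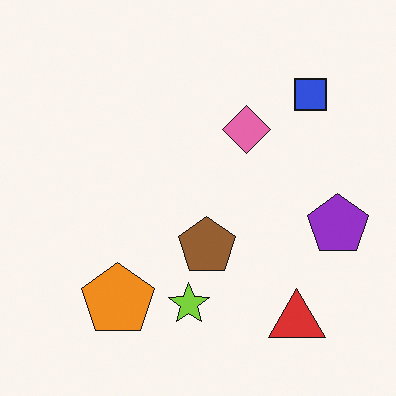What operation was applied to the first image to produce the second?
This is the original image flipped horizontally (left ↔ right).

The purple pentagon is in the left of the first image and the right of the second — shapes on opposite sides of the vertical midline have swapped in a mirror flip.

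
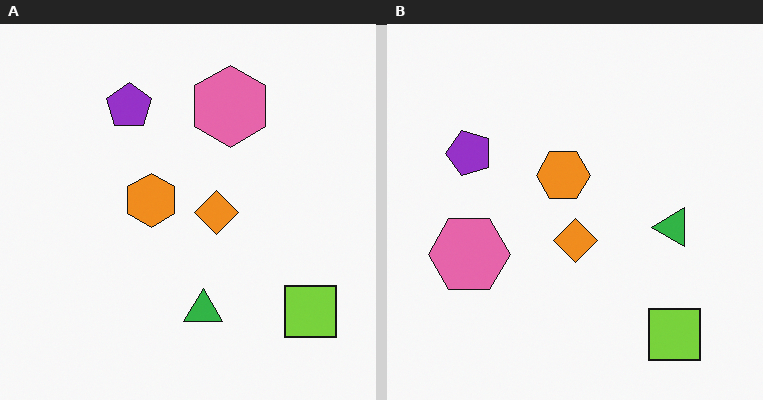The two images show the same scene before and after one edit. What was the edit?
The image was transposed (reflected across the top-left ↔ bottom-right diagonal).

Shapes have swapped their row and column positions — what was in the top-right is now in the bottom-left — a diagonal reflection.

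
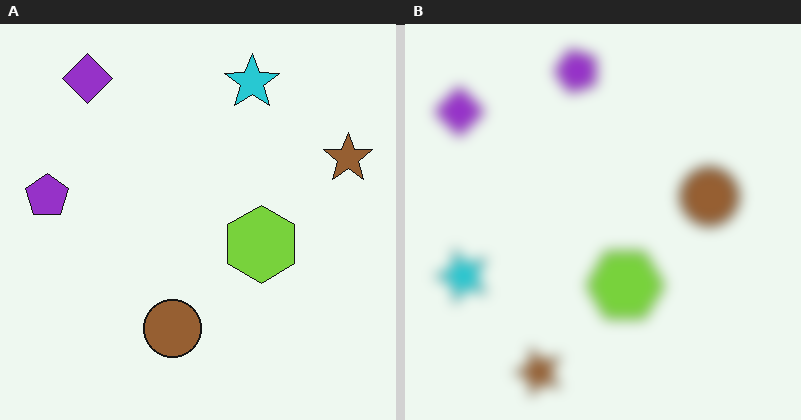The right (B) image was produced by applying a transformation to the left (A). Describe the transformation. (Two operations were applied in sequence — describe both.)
It was transposed (reflected across the top-left ↔ bottom-right diagonal), then heavily blurred.

Shapes have swapped their row and column positions — what was in the top-right is now in the bottom-left — a diagonal reflection. Shape edges and outlines are uniformly softened across the whole image.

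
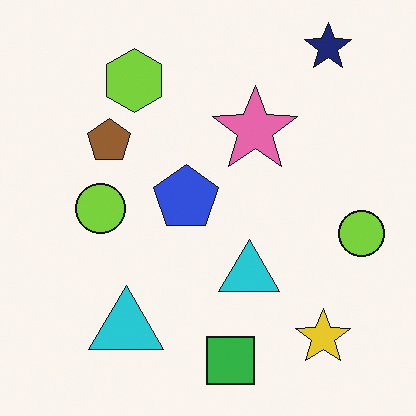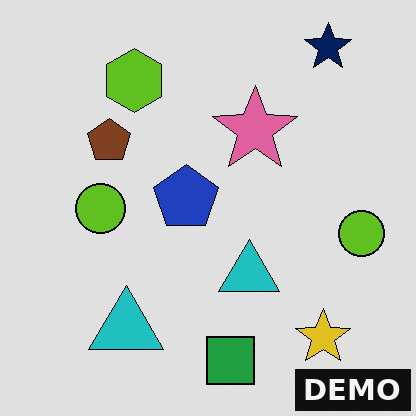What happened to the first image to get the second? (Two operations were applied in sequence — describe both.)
It was moderately posterized, then watermarked with the text "DEMO" in the lower-right corner.

Each flat color has snapped to a coarser quantized level — most visibly, the near-white background has dropped to a flat grey. A dark label reading "DEMO" appears in the lower-right corner.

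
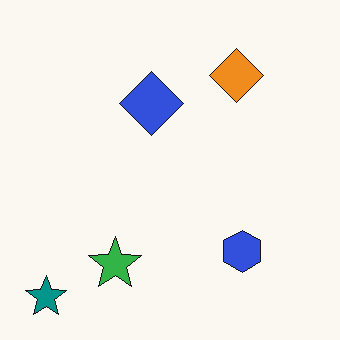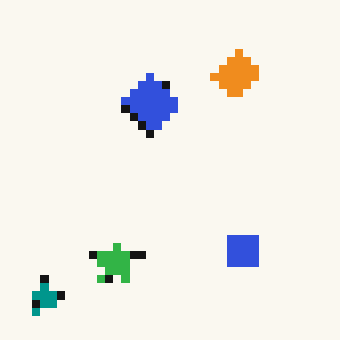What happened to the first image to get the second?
The transformation is: moderately pixelated.

Shapes are reduced to large square blocks; fine edges and outlines are lost — a downscale-then-upscale (mosaic) effect.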